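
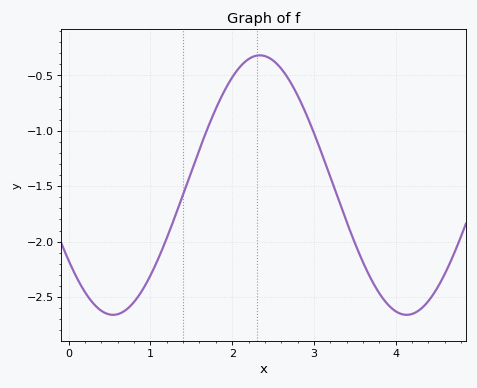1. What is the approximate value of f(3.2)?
-1.42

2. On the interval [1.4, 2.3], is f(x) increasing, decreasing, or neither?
increasing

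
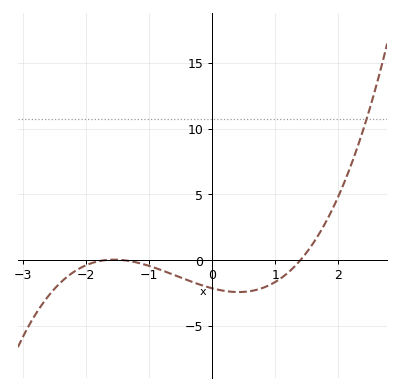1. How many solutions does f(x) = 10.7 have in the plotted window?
1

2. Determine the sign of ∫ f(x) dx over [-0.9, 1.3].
negative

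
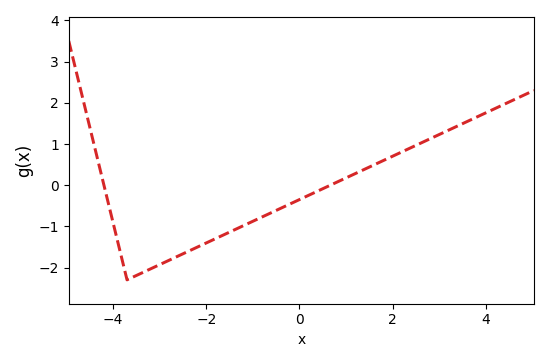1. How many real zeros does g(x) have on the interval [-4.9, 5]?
2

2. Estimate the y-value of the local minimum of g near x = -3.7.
-2.3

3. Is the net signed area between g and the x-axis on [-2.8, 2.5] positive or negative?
negative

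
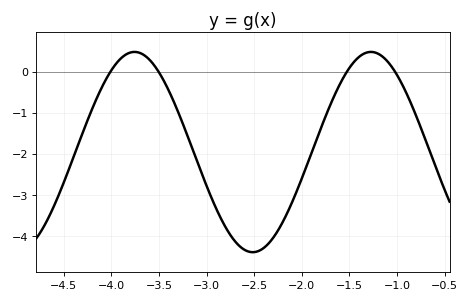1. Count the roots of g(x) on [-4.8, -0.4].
4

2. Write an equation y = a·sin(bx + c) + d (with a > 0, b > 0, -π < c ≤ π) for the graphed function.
y = 2.44sin(2.53x - 1.49) - 1.96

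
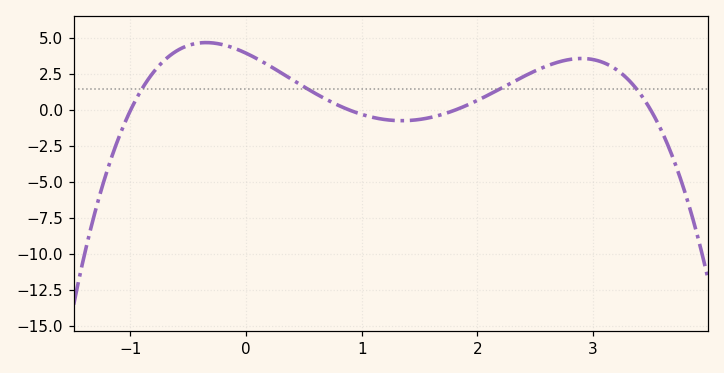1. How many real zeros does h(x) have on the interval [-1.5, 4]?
4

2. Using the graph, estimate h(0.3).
2.5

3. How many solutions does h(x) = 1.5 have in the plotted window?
4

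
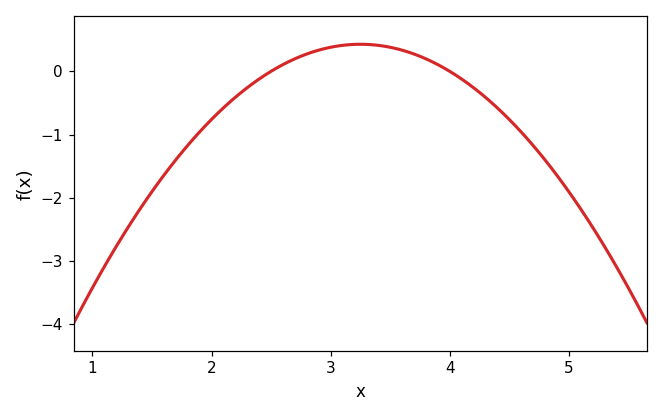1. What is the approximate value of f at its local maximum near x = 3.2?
0.428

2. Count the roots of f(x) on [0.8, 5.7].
2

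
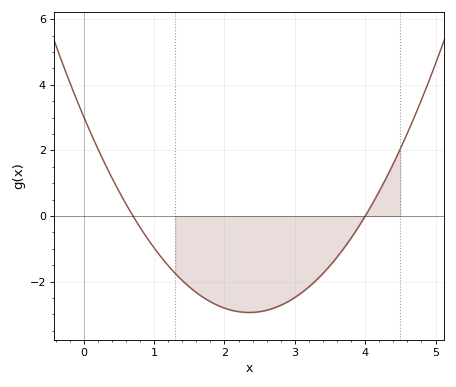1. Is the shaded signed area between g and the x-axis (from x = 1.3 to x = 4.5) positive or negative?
negative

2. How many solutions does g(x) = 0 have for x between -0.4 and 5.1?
2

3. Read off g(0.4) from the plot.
1.17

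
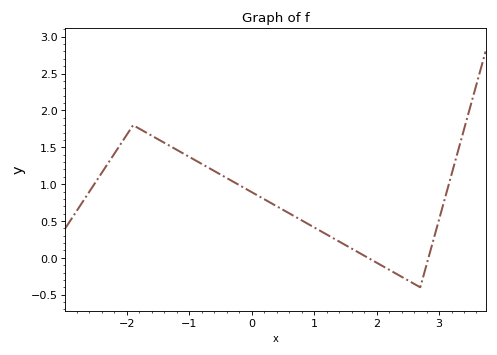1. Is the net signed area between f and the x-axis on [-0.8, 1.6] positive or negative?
positive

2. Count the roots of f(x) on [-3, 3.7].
2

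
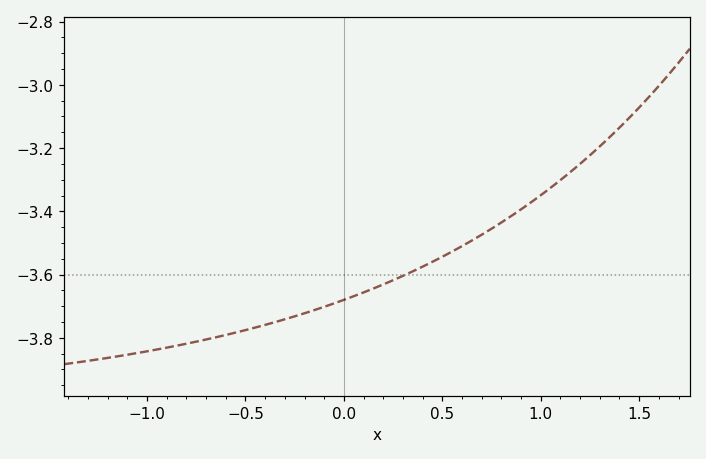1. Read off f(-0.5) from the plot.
-3.78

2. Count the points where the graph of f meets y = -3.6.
1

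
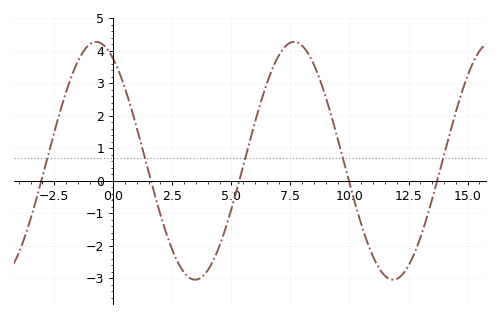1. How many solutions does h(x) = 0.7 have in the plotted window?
5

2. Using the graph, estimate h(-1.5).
3.7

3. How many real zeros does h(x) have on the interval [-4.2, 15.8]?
5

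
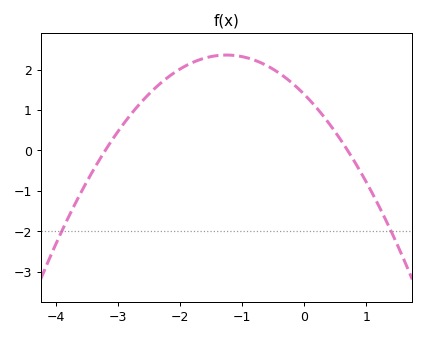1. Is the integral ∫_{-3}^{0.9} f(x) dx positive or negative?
positive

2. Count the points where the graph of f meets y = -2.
2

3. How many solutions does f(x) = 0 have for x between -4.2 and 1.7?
2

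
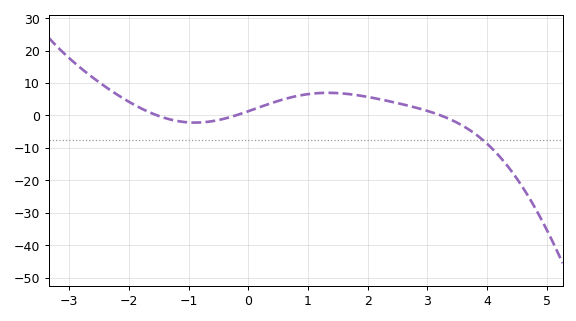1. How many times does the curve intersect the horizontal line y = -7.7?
1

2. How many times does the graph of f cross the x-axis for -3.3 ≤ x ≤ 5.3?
3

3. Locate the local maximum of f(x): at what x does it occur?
1.4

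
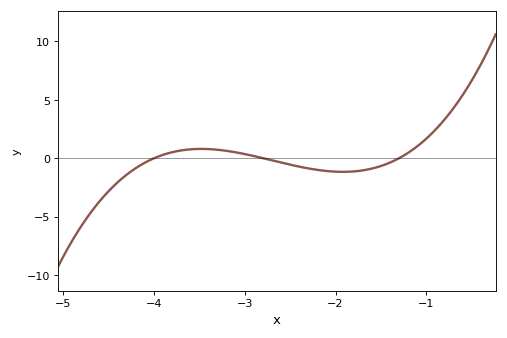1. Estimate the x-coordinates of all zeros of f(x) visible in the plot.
-4, -2.8, -1.3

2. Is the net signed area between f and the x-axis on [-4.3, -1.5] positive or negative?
negative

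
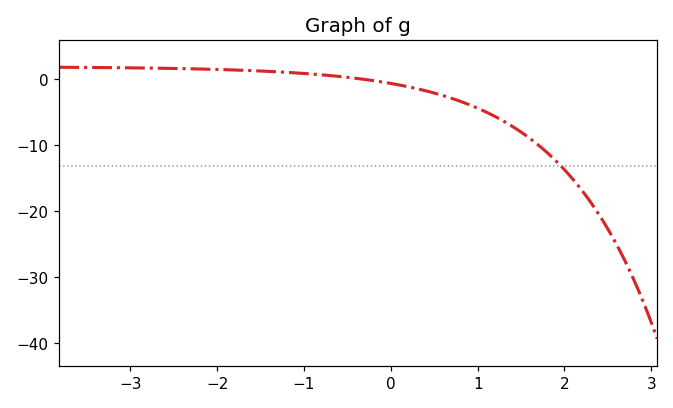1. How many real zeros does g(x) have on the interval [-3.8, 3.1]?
1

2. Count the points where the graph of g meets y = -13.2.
1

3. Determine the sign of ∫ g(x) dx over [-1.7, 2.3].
negative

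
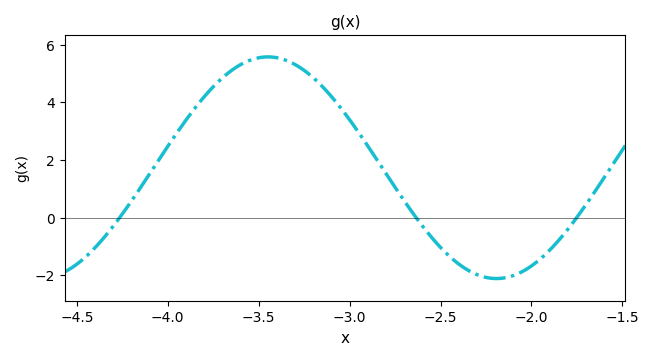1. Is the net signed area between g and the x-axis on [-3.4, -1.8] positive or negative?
positive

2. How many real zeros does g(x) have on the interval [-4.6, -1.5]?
3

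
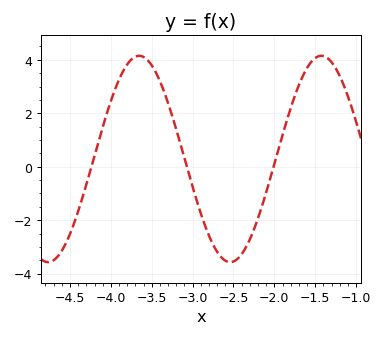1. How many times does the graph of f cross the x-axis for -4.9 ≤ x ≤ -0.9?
3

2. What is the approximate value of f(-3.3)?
2.4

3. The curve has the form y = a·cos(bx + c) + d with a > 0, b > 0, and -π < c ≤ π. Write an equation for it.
y = 3.86cos(2.8x - 2.3) + 0.29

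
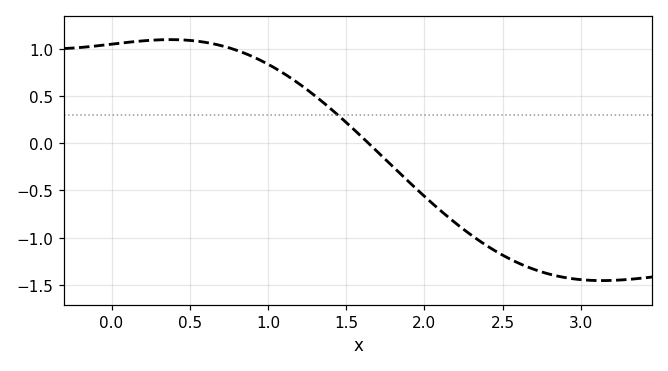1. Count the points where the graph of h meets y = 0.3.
1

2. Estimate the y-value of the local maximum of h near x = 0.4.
1.1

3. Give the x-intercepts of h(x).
1.6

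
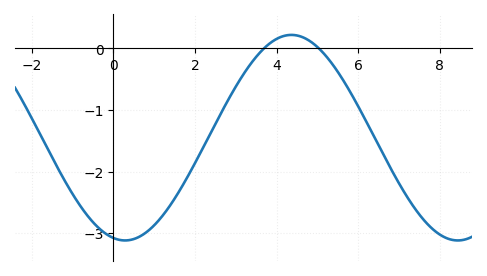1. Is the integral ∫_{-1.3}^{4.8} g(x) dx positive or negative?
negative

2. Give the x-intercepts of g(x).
3.6, 5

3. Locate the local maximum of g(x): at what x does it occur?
4.4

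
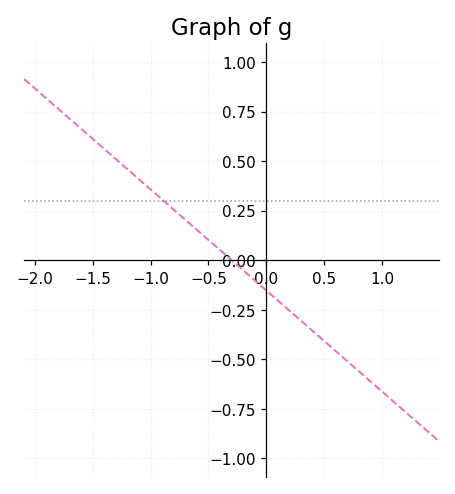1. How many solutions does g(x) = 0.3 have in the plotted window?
1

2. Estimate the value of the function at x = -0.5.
0.1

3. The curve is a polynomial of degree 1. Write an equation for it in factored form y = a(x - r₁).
y = -0.51(x + 0.3)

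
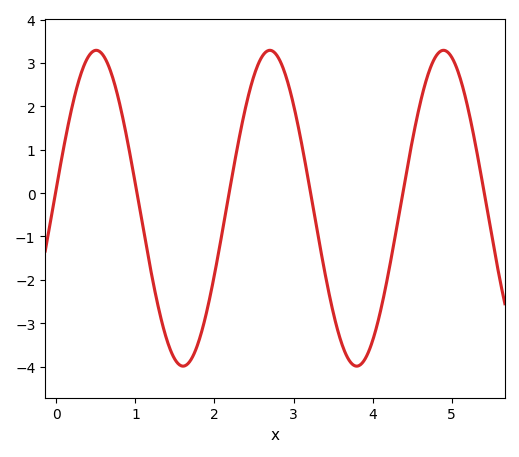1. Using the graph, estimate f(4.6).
2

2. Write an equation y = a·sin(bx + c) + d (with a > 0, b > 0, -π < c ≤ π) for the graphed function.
y = 3.64sin(2.9x + 0.13) - 0.35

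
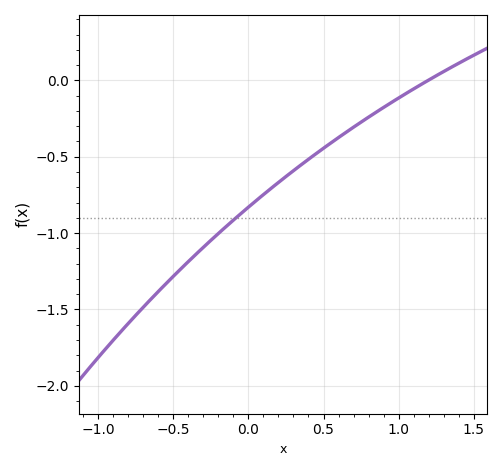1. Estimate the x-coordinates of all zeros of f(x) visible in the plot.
1.2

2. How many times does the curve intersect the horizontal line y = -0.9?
1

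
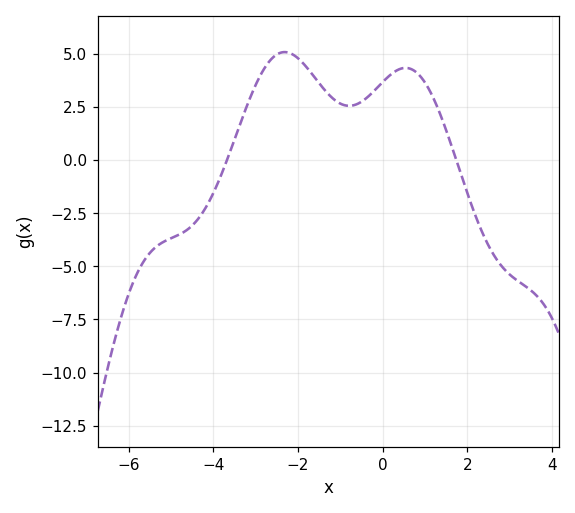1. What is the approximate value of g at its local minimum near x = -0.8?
2.6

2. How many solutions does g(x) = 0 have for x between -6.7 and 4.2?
2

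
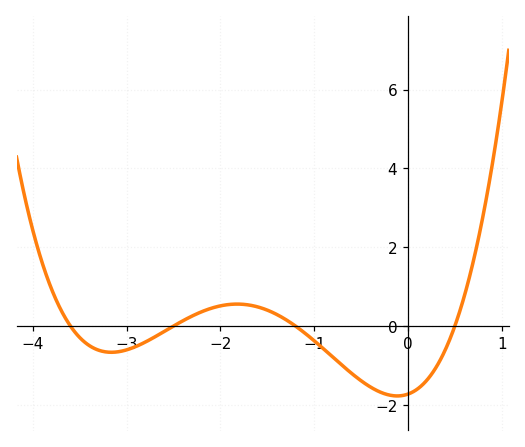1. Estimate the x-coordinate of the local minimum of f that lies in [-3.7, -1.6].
-3.2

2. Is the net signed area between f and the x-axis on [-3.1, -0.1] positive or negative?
negative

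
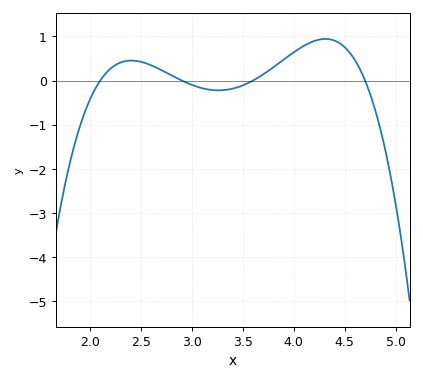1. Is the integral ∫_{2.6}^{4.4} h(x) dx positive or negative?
positive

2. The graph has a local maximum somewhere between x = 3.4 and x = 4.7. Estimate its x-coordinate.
4.31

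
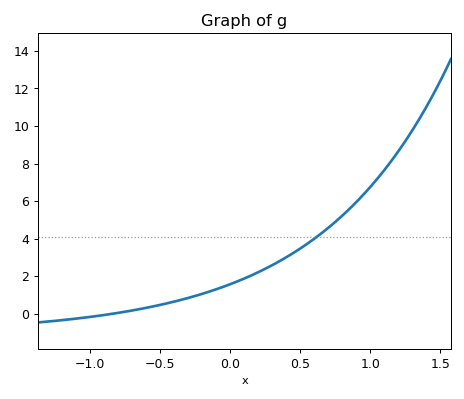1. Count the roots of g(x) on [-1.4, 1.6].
1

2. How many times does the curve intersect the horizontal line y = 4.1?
1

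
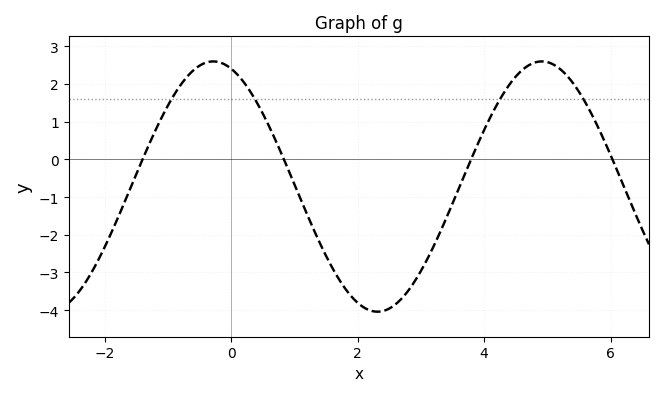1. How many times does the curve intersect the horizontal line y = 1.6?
4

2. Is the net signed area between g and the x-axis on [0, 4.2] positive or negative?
negative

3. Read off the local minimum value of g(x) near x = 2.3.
-4.04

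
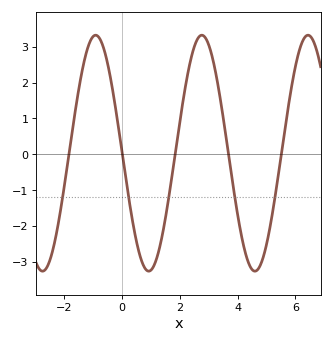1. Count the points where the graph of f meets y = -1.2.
5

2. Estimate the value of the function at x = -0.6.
2.9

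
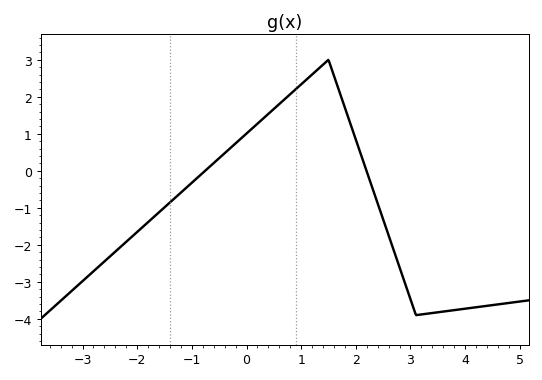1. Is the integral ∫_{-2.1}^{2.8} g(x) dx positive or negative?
positive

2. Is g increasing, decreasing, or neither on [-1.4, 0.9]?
increasing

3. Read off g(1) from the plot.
2.3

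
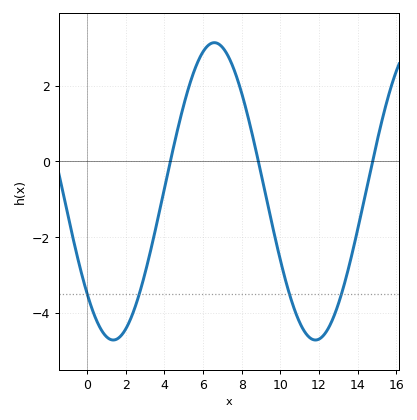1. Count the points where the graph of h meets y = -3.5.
4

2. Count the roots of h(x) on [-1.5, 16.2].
3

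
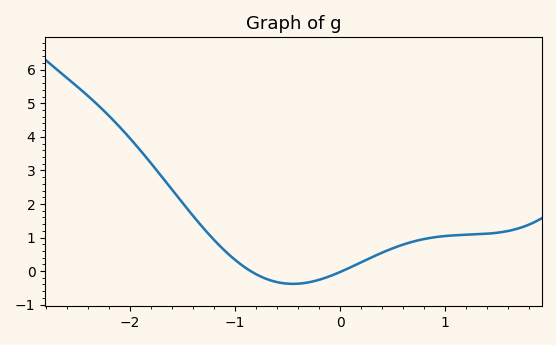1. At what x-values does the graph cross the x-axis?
-0.851, 0.021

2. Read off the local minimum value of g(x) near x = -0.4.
-0.381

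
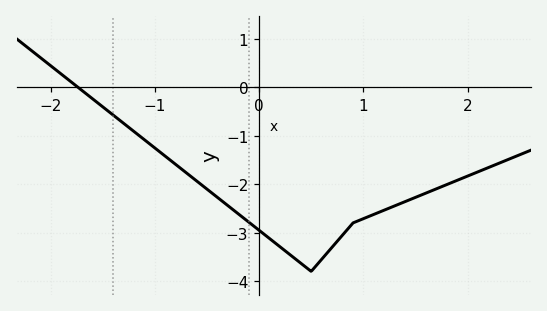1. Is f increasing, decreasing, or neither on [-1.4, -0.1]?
decreasing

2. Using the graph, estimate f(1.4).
-2.36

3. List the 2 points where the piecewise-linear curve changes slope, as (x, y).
(0.5, -3.8); (0.9, -2.8)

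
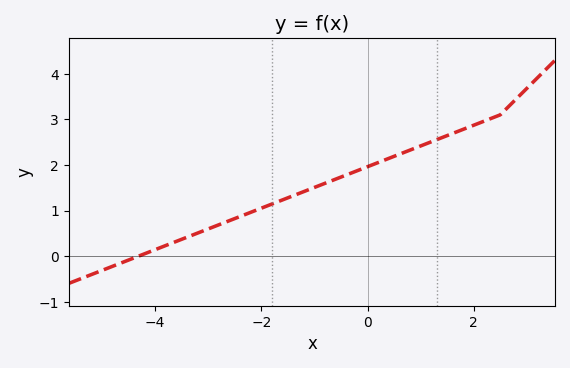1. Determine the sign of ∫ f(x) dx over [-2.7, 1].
positive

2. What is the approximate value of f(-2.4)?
0.869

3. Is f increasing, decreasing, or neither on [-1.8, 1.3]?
increasing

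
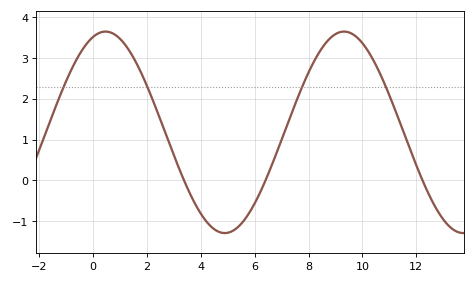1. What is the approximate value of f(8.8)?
3.49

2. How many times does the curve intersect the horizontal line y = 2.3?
4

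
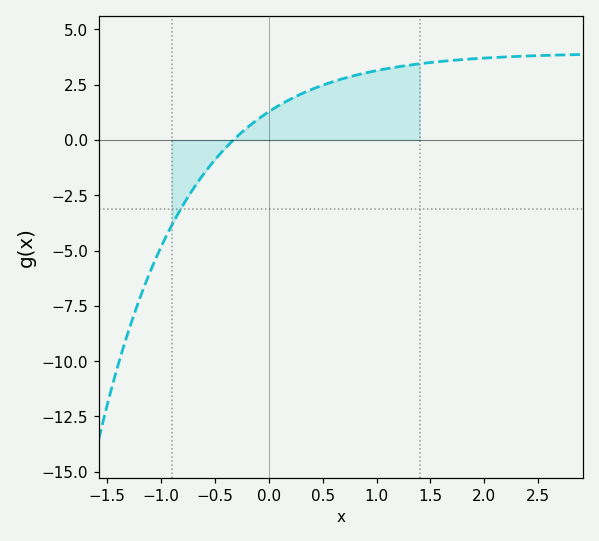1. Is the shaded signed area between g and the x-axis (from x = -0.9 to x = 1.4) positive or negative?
positive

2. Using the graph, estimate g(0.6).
2.64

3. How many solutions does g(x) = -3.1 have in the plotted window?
1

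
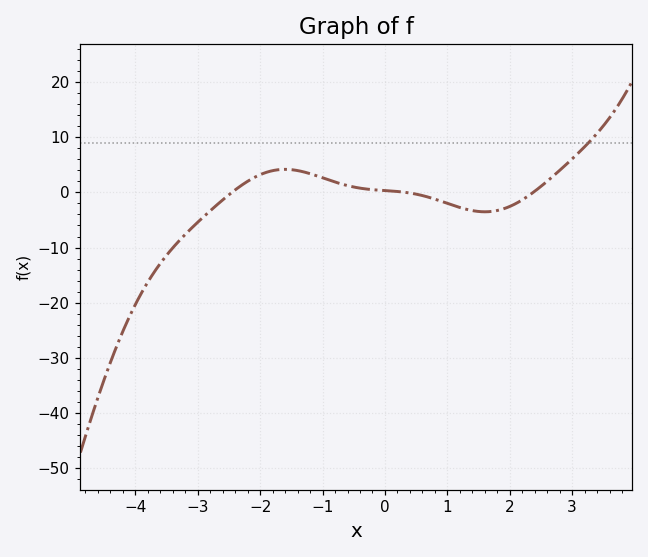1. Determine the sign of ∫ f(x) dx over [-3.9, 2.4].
negative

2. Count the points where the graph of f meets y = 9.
1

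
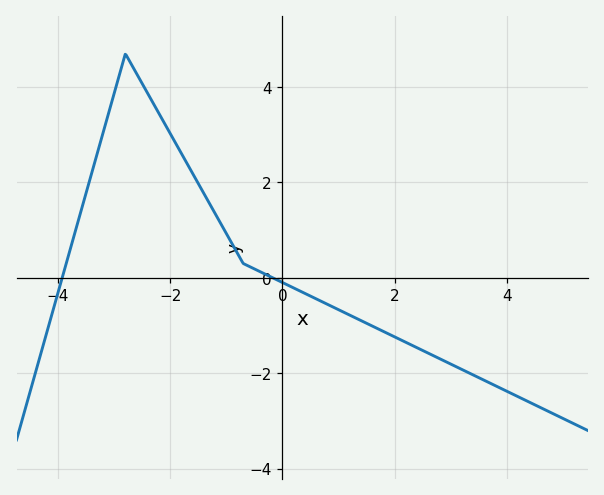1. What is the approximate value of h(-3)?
3.87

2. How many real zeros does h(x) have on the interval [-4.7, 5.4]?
2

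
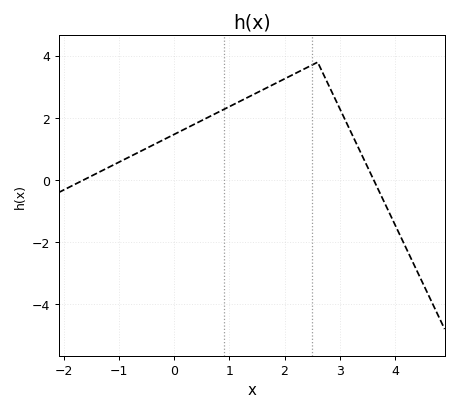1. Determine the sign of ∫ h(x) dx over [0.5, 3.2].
positive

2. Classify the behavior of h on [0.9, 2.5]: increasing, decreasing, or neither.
increasing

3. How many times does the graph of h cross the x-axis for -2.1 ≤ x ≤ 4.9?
2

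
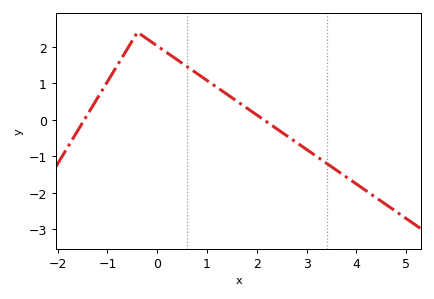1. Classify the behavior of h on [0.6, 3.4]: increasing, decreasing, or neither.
decreasing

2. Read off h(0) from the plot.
2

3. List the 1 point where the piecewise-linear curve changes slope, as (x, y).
(-0.4, 2.4)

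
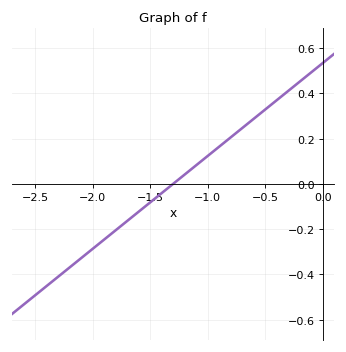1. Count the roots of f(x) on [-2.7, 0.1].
1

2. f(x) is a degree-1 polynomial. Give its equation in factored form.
y = 0.41(x + 1.3)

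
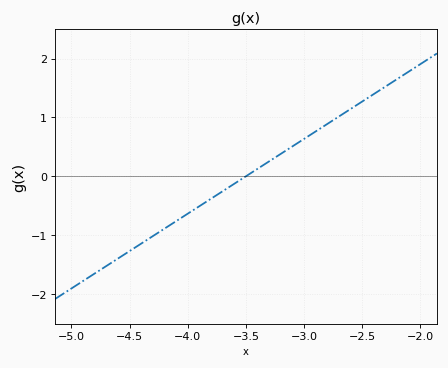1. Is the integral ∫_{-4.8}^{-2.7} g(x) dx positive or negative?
negative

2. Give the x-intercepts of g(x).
-3.5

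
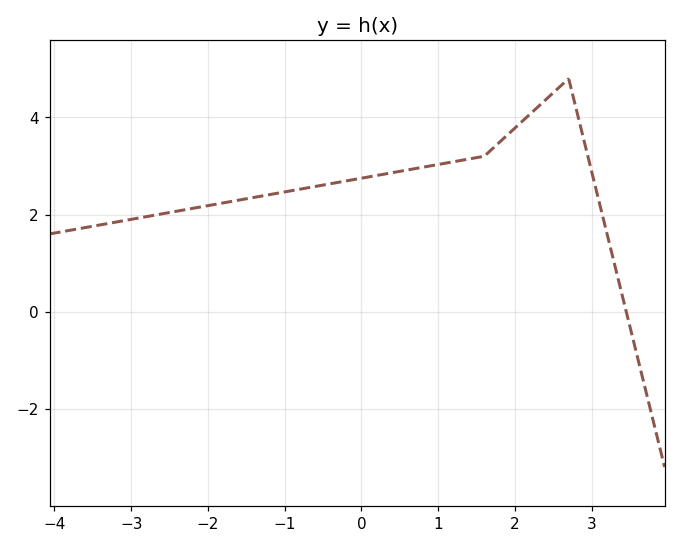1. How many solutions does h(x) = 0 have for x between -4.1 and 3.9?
1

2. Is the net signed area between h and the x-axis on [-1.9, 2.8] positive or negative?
positive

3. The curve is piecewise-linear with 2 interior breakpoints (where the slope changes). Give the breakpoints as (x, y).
(1.6, 3.2); (2.7, 4.8)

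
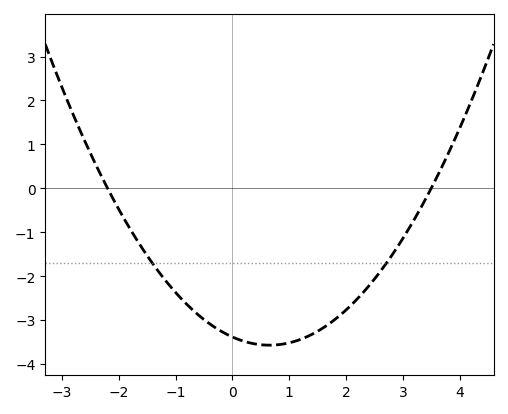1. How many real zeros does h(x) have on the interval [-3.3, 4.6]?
2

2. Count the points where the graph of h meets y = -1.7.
2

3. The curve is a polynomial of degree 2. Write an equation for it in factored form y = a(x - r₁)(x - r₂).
y = 0.44(x + 2.2)(x - 3.5)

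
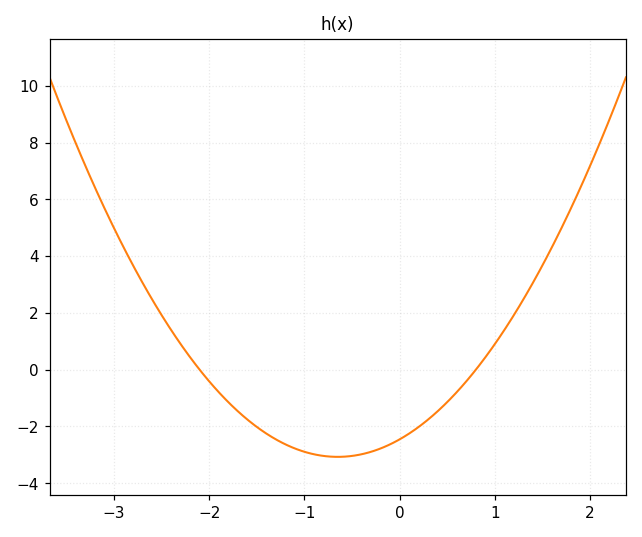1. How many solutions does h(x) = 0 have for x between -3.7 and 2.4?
2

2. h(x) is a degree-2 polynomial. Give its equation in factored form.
y = 1.46(x + 2.1)(x - 0.8)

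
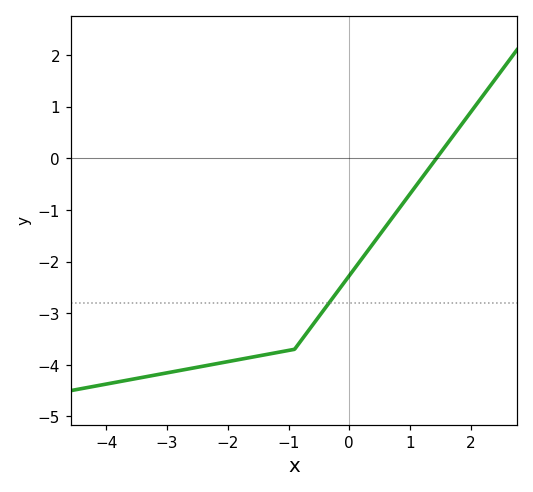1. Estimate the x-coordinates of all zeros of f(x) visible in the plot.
1.44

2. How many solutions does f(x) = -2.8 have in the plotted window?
1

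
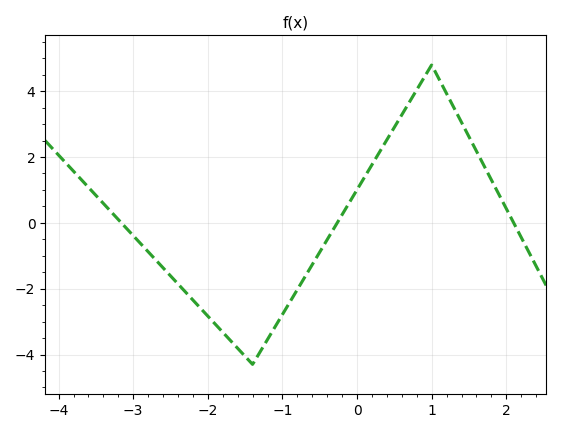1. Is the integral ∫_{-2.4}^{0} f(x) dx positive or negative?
negative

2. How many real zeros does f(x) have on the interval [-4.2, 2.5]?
3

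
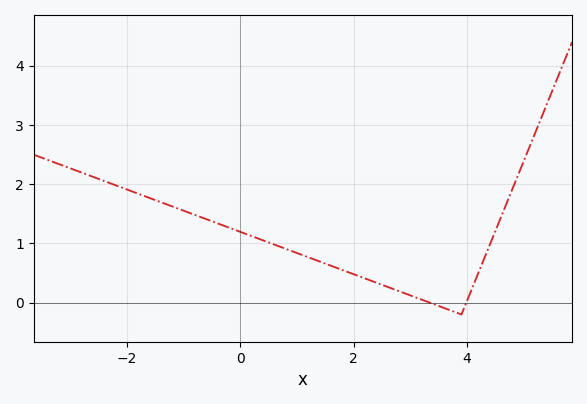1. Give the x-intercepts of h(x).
3.4, 4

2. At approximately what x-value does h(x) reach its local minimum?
3.8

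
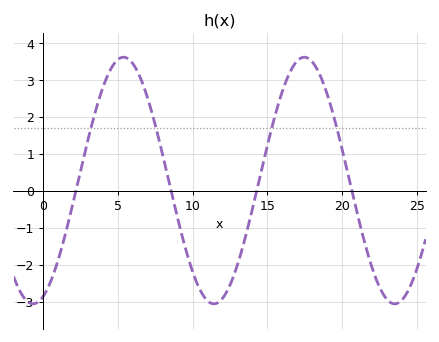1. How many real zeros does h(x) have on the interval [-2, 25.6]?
4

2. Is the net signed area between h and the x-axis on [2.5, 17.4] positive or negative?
positive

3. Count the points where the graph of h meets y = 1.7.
4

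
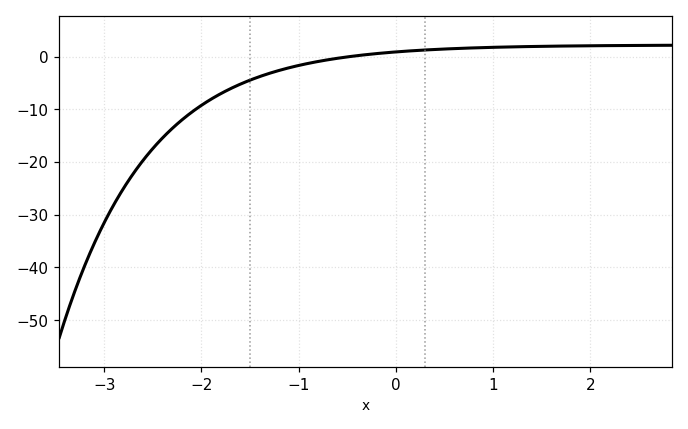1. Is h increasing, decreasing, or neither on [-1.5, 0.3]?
increasing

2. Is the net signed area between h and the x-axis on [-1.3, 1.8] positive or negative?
positive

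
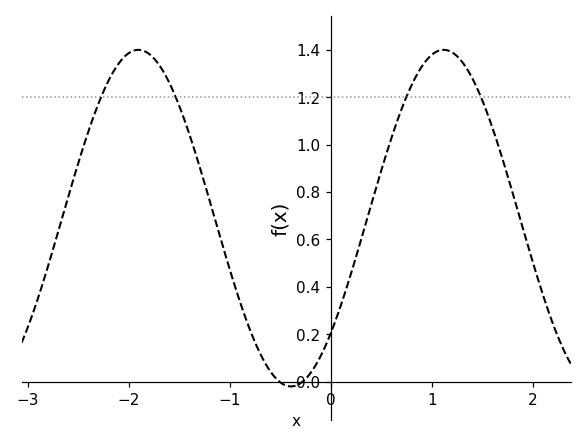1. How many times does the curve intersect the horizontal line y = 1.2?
4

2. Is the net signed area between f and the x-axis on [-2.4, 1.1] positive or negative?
positive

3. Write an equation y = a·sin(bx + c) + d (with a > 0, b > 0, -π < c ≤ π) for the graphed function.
y = 0.71sin(2.08x - 0.75) + 0.69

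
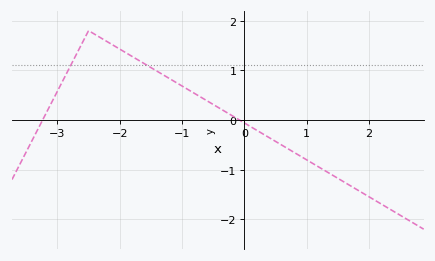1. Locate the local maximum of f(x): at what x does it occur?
-2.5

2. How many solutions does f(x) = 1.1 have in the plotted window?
2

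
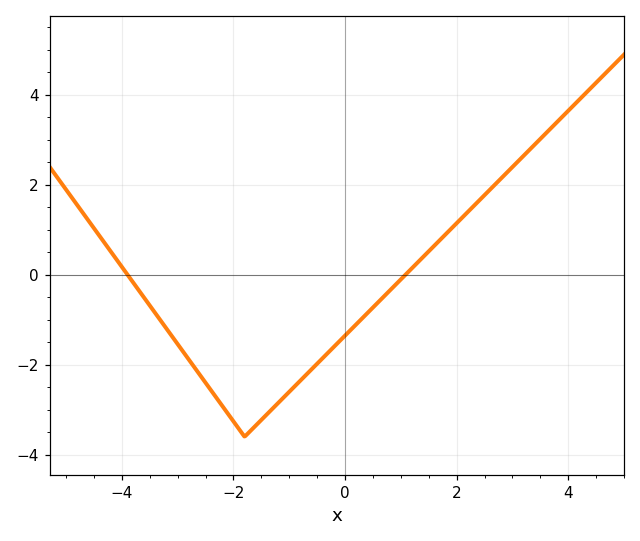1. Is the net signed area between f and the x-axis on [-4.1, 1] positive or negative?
negative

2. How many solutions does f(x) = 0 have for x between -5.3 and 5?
2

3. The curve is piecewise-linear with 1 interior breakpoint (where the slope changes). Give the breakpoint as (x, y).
(-1.8, -3.6)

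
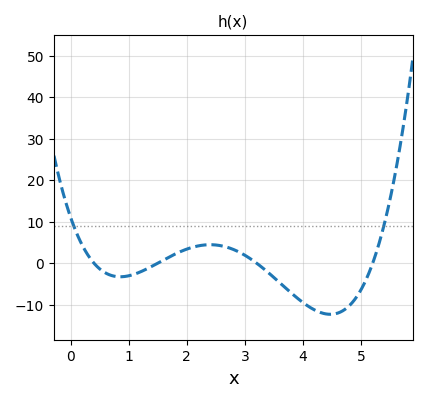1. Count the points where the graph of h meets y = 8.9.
2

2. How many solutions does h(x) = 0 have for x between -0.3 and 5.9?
4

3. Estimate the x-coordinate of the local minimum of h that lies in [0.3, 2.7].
0.855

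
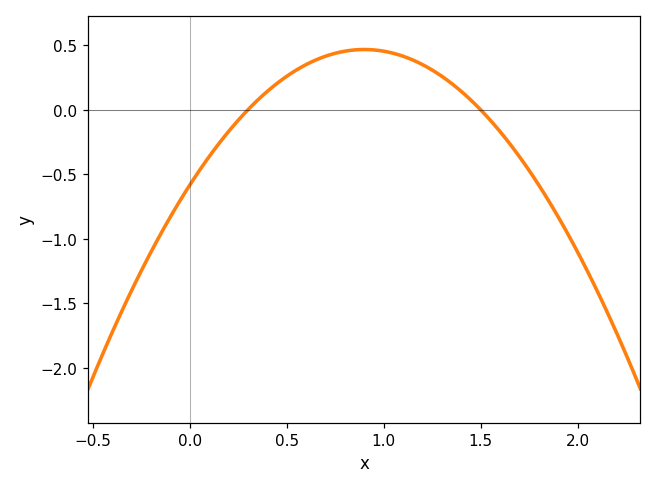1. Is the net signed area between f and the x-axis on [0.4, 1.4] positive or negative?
positive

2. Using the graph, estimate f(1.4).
0.15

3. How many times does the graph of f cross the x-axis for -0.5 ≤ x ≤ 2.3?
2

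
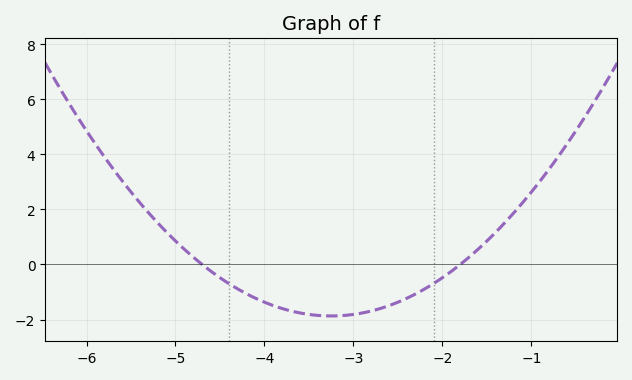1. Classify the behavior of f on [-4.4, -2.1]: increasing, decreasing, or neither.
neither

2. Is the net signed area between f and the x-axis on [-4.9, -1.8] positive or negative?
negative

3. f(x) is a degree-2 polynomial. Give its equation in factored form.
y = 0.89(x + 4.7)(x + 1.8)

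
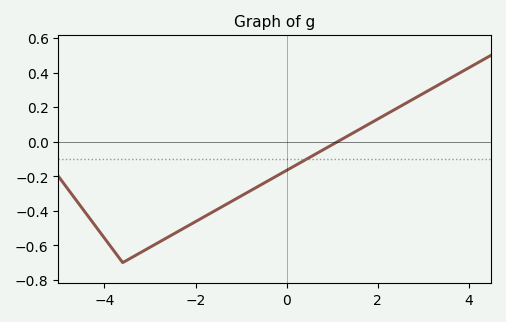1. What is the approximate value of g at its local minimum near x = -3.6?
-0.7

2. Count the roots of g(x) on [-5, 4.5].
1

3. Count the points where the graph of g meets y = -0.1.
1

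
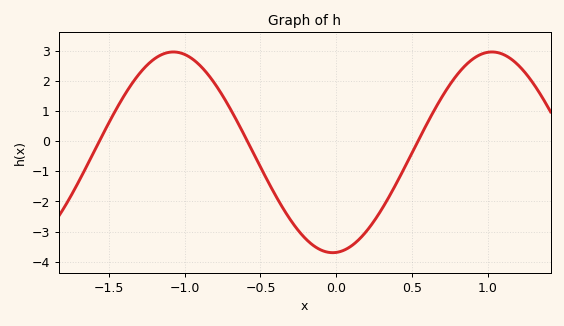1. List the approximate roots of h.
-1.56, -0.586, 0.539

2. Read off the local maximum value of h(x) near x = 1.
2.96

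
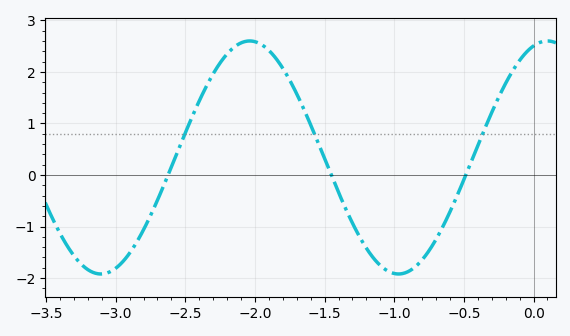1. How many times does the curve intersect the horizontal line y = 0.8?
3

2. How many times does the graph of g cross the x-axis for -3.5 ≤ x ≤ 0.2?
3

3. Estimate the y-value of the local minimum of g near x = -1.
-1.92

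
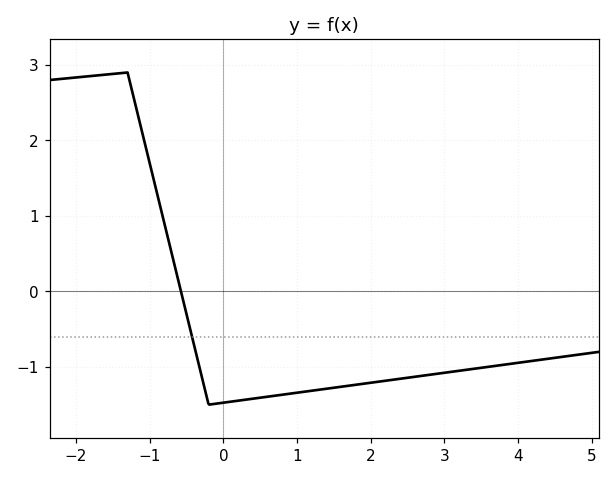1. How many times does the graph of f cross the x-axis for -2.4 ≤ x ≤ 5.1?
1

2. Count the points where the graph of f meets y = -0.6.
1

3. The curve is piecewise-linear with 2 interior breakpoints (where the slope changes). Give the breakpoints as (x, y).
(-1.3, 2.9); (-0.2, -1.5)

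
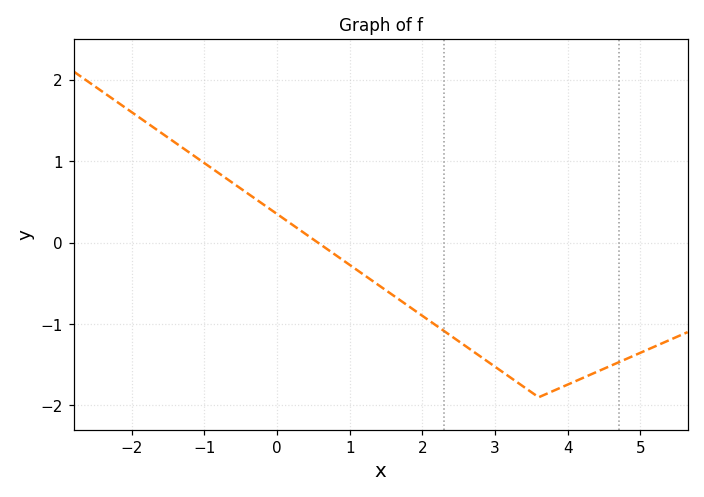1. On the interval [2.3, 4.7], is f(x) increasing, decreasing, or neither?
neither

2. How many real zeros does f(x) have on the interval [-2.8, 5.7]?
1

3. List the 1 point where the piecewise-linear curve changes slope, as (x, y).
(3.6, -1.9)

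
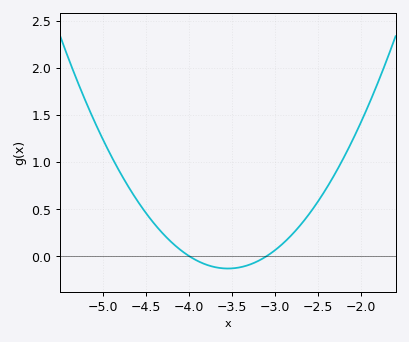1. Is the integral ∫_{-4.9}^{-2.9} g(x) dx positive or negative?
positive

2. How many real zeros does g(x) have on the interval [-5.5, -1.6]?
2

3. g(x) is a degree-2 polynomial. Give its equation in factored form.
y = 0.65(x + 4)(x + 3.1)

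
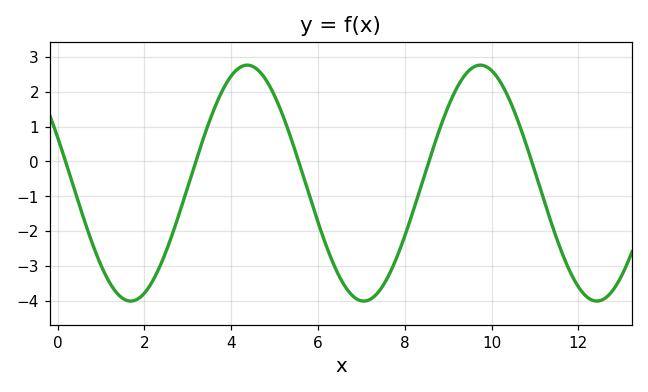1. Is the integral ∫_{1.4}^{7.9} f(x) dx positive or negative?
negative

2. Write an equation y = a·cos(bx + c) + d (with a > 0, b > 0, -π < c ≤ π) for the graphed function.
y = 3.38cos(1.2x + 1.2) - 0.62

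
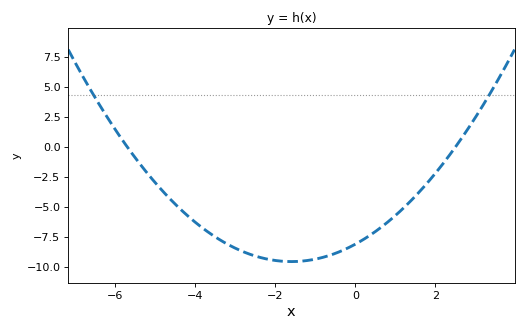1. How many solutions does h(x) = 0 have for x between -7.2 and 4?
2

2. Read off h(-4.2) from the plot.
-5.5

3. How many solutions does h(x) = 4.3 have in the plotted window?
2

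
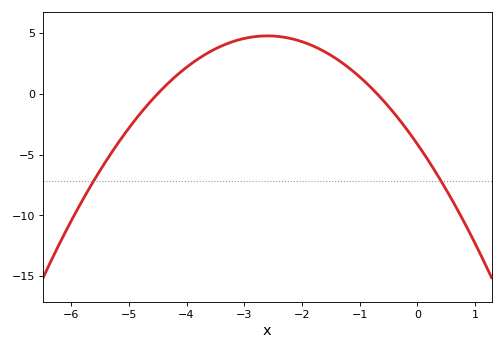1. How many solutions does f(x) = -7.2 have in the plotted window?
2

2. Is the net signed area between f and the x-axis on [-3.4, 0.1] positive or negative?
positive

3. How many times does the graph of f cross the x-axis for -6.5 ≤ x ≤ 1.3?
2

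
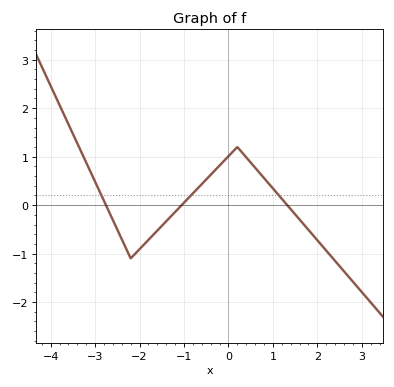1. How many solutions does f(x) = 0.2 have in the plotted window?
3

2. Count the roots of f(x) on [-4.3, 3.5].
3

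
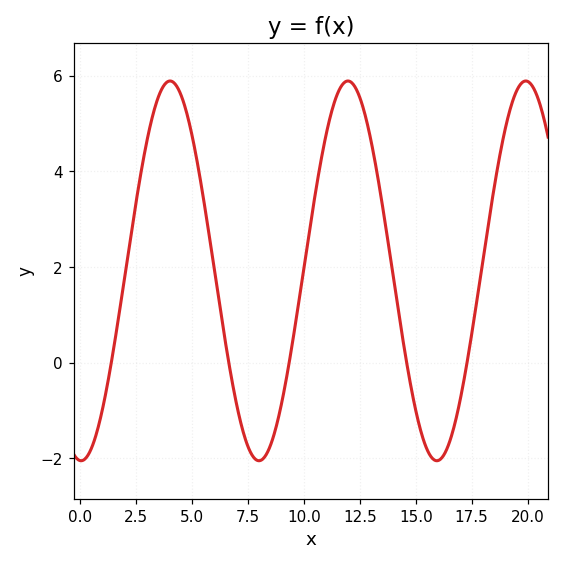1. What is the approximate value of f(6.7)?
-0.154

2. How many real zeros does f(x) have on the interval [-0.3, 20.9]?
5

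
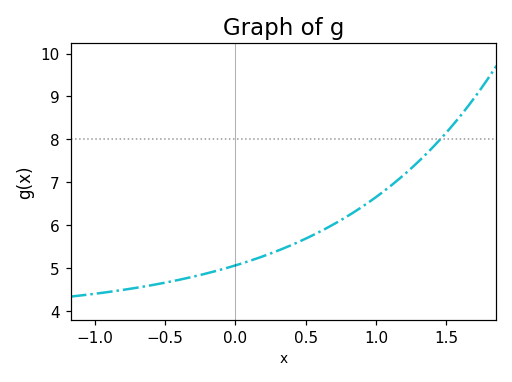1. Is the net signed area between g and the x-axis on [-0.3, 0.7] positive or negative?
positive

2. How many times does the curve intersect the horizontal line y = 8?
1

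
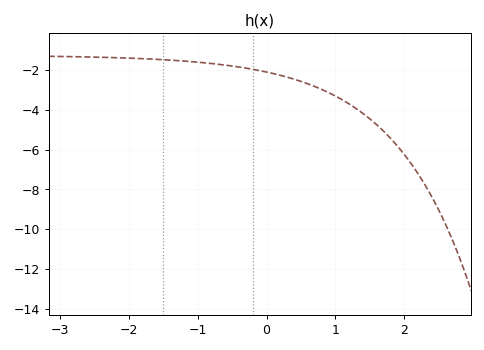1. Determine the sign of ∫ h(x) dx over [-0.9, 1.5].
negative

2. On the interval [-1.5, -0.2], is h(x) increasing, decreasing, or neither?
decreasing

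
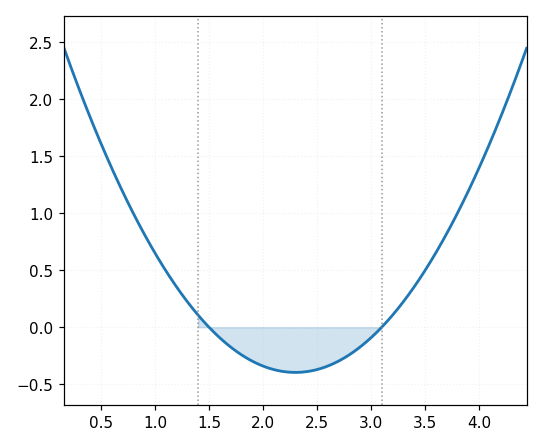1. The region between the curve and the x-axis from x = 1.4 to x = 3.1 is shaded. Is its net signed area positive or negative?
negative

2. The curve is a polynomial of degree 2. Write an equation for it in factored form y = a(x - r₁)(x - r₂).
y = 0.62(x - 1.5)(x - 3.1)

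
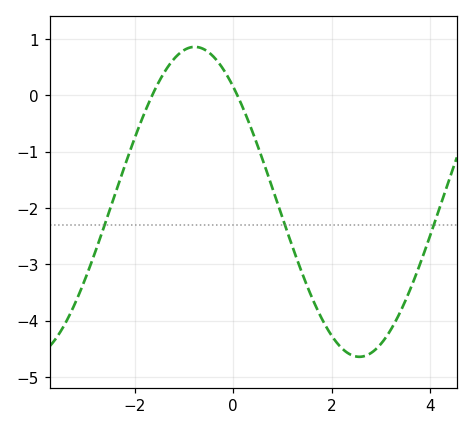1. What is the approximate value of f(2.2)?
-4.48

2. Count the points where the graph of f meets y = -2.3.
3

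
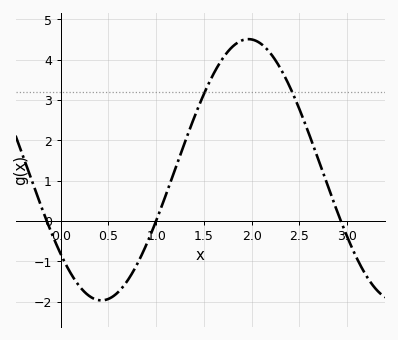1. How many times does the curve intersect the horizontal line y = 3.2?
2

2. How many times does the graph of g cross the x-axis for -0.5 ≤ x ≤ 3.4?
3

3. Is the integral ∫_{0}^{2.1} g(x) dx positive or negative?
positive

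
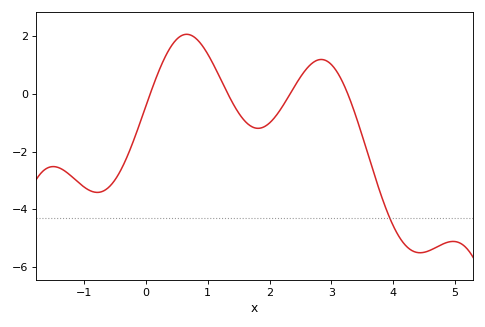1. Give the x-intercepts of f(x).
0.1, 1.3, 2.3, 3.3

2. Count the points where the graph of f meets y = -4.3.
1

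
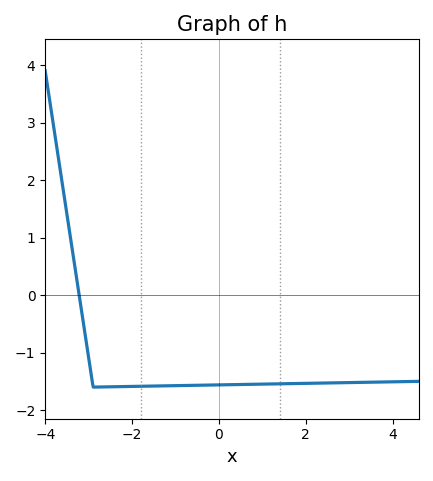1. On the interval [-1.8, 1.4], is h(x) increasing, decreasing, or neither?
increasing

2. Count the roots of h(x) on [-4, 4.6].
1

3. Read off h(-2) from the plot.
-1.59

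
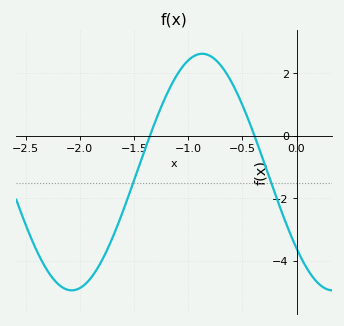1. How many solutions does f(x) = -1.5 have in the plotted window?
2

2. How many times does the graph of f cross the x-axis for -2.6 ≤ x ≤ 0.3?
2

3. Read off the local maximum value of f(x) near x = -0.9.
2.63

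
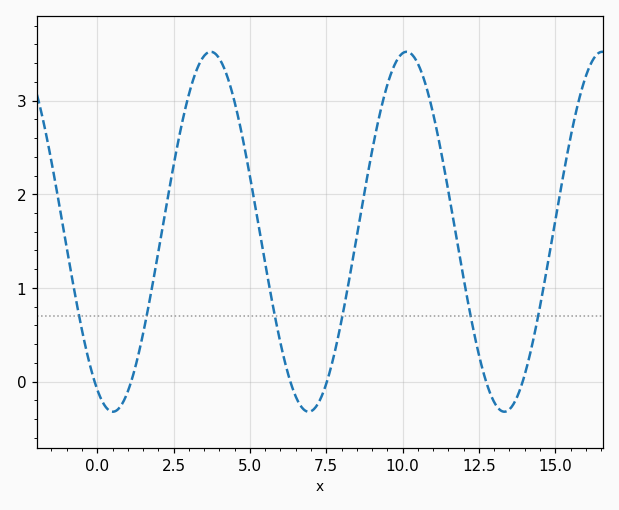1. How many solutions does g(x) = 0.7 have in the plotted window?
6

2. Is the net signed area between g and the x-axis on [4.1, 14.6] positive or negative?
positive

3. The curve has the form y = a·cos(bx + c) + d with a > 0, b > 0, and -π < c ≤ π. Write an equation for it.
y = 1.92cos(0.98x + 2.6) + 1.6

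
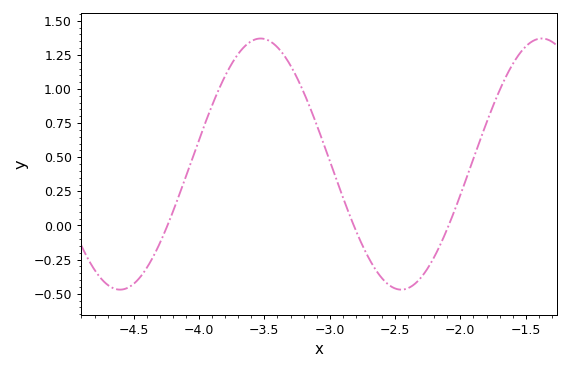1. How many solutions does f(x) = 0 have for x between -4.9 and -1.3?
3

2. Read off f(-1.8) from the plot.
0.753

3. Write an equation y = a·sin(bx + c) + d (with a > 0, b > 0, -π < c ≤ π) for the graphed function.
y = 0.92sin(2.92x - 0.692) + 0.45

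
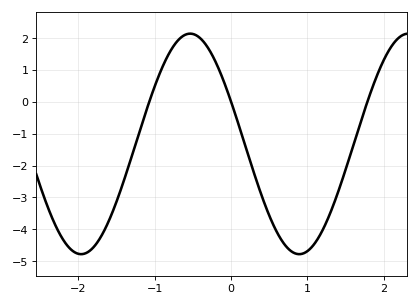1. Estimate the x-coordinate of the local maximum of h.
-0.536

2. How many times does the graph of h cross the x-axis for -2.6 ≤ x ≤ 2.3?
3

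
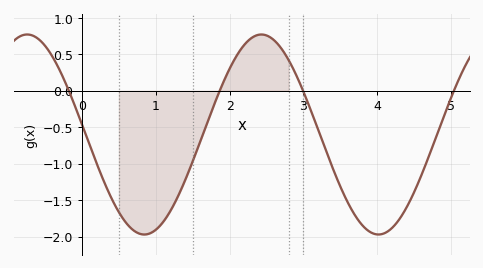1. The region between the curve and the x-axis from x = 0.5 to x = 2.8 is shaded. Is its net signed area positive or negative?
negative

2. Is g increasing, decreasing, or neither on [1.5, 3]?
neither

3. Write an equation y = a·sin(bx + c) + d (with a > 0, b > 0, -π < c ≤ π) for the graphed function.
y = 1.37sin(2x + 3) - 0.6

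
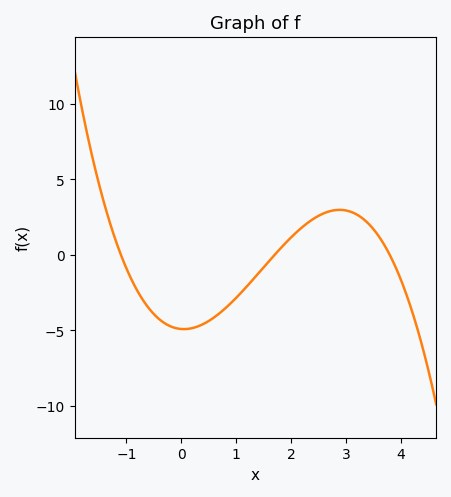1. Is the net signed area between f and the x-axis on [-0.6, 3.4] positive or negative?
negative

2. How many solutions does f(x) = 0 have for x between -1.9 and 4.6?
3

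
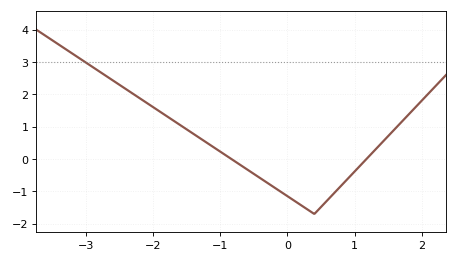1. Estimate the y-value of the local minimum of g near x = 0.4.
-1.7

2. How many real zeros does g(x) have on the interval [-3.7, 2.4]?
2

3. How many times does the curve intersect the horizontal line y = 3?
1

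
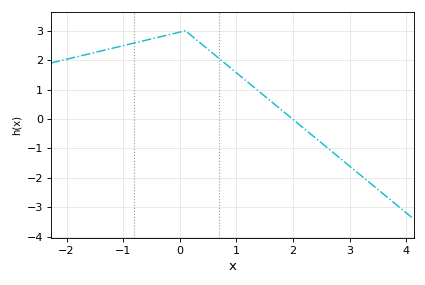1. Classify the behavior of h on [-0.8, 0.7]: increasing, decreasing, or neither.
neither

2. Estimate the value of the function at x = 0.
2.95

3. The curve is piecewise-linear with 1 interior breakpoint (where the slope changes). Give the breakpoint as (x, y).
(0.1, 3)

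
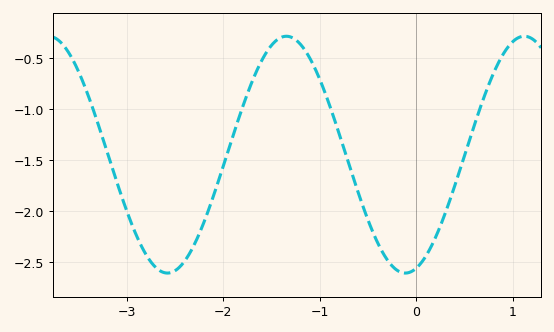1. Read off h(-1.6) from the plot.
-0.525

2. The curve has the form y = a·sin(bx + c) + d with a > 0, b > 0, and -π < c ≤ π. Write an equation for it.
y = 1.16sin(2.55x - 1.28) - 1.45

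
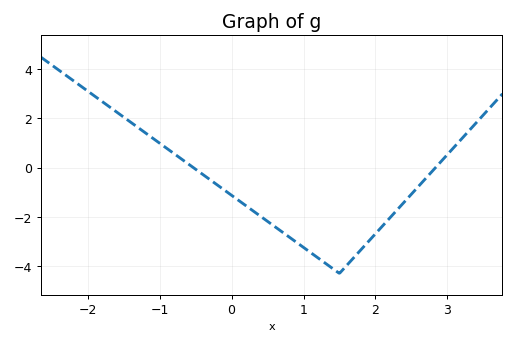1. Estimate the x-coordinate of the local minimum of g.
1.5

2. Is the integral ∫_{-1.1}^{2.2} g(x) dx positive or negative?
negative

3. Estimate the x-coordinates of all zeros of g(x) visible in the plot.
-0.5, 2.8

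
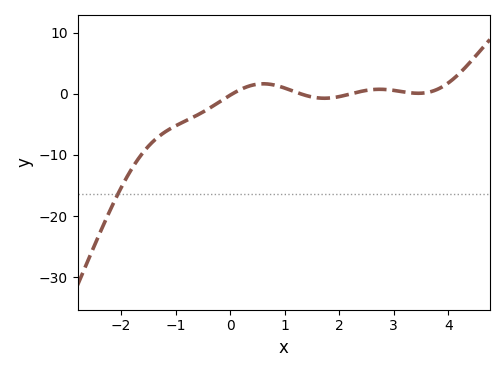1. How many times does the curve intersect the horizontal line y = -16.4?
1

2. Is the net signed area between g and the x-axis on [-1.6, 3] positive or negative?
negative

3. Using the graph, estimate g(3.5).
0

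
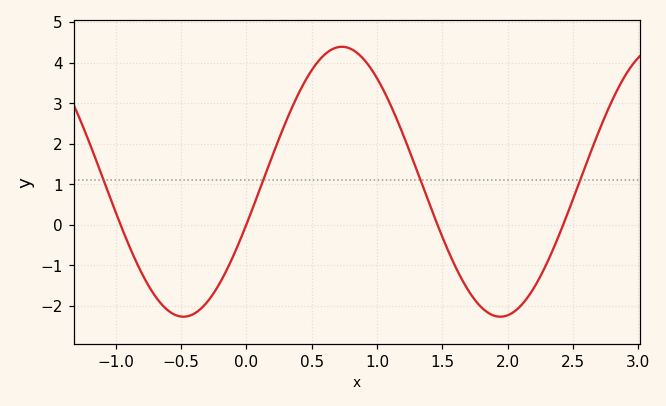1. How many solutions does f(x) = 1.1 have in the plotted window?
4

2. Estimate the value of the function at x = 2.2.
-1.6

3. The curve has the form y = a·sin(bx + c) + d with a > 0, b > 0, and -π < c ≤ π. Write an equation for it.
y = 3.33sin(2.6x - 0.32) + 1.06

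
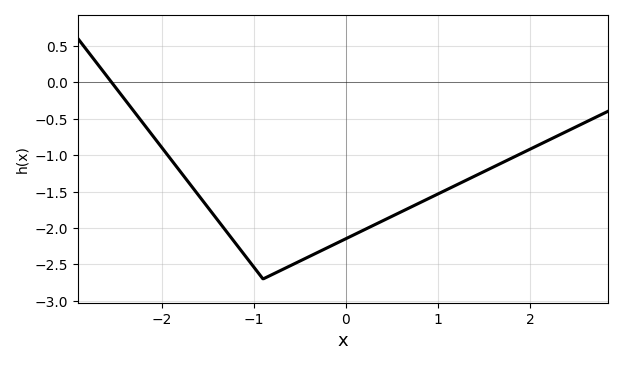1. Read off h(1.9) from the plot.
-0.981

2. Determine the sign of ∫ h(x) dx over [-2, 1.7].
negative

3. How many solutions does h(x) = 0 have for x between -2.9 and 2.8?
1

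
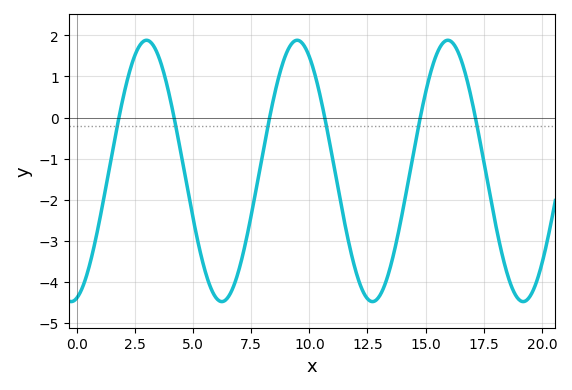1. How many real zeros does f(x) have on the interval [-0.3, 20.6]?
6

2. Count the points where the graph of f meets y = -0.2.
6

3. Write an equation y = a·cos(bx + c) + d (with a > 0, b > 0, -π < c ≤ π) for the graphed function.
y = 3.18cos(0.97x - 2.9) - 1.3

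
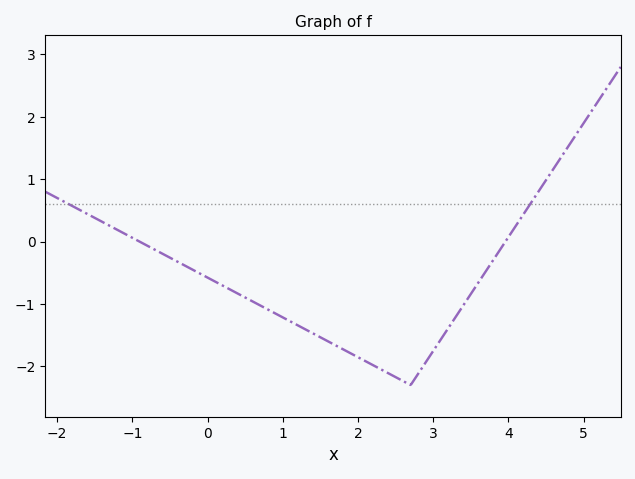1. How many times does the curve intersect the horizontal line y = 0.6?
2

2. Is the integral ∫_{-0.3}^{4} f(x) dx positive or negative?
negative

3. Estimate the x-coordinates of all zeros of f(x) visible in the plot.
-0.904, 3.96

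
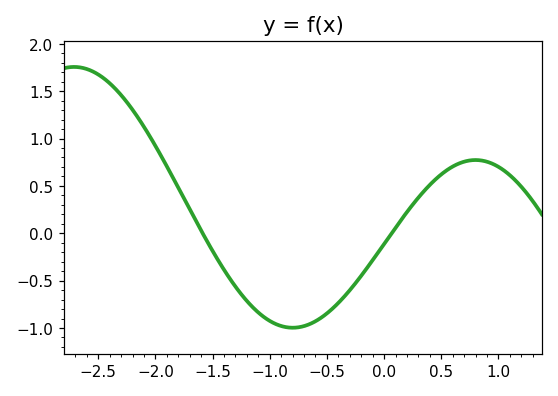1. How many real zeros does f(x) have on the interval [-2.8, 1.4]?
2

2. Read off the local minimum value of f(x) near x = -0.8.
-0.997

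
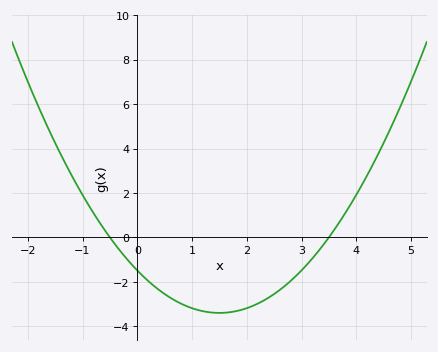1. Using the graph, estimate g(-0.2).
-0.944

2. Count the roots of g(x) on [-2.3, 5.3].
2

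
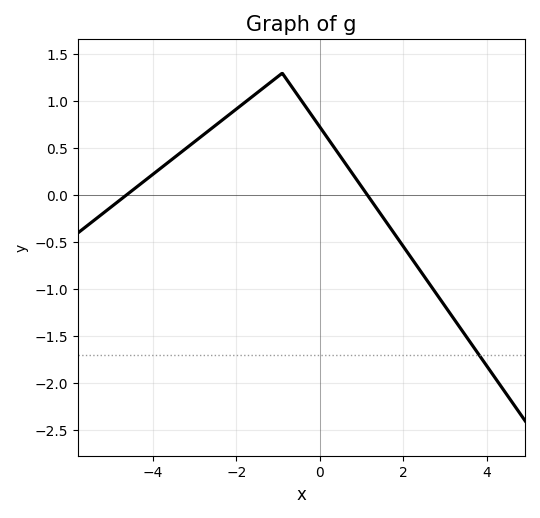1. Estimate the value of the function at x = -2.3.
0.8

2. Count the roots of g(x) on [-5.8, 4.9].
2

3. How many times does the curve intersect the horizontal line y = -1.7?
1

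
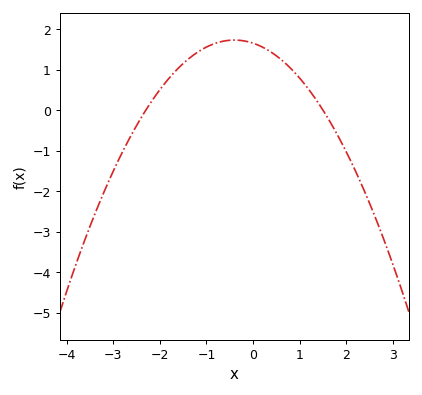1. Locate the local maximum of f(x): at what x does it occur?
-0.4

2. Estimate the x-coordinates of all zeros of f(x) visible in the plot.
-2.3, 1.5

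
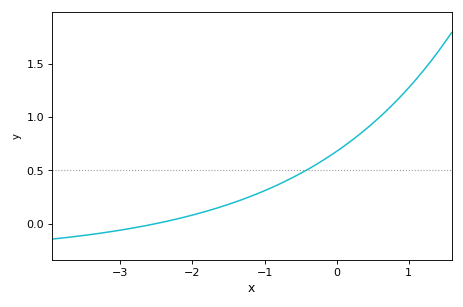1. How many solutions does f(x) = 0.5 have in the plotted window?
1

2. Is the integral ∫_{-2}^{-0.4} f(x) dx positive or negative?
positive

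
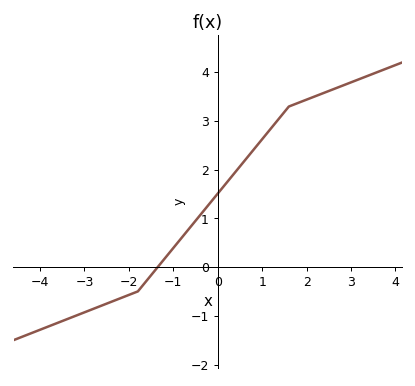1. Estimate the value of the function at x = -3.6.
-1.14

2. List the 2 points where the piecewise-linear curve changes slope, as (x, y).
(-1.8, -0.5); (1.6, 3.3)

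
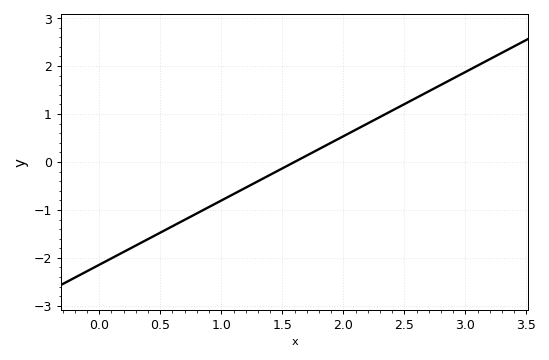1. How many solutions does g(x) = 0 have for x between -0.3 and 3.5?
1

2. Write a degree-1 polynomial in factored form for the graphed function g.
y = 1.34(x - 1.6)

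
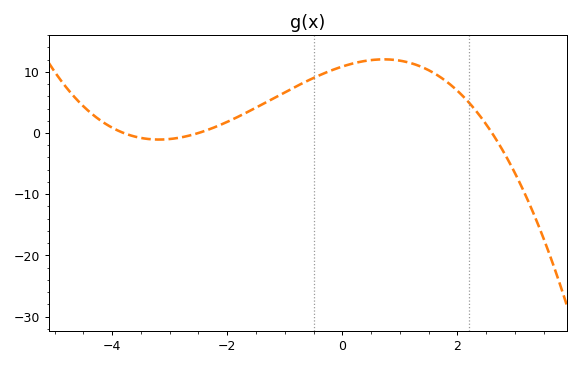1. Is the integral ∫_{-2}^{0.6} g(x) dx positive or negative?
positive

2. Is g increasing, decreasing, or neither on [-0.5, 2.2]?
neither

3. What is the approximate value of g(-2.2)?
1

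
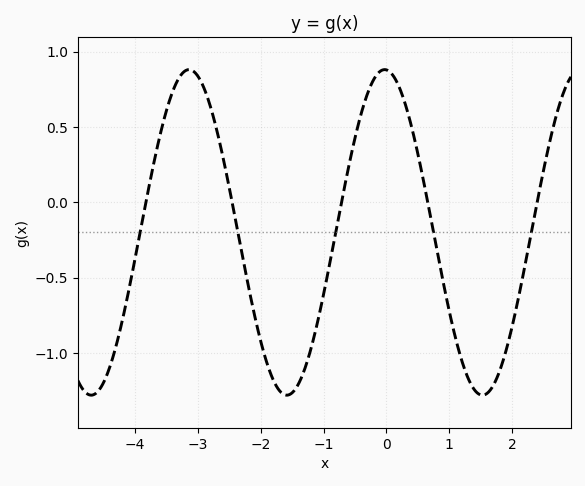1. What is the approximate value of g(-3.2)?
0.872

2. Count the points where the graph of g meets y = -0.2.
5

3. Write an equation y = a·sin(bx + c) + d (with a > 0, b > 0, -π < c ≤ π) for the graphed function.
y = 1.08sin(2.02x + 1.63) - 0.2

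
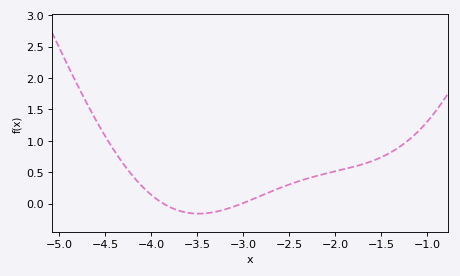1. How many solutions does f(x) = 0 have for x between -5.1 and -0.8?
2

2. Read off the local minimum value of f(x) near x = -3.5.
-0.159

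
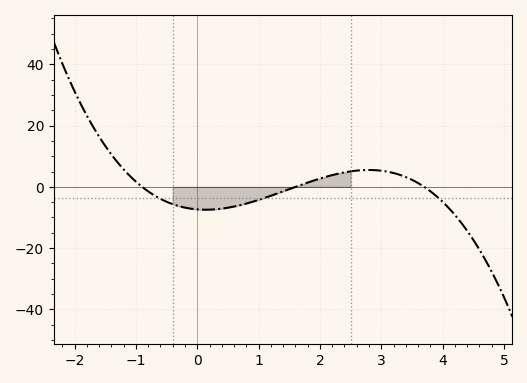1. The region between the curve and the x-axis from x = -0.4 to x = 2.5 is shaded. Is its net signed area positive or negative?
negative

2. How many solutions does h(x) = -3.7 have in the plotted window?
3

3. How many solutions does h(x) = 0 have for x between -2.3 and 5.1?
3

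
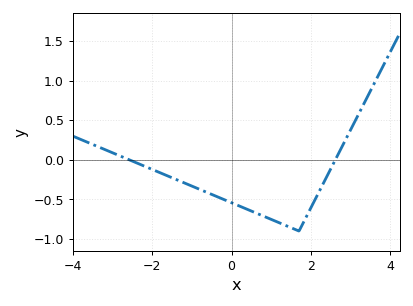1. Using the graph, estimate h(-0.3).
-0.5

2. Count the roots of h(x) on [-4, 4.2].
2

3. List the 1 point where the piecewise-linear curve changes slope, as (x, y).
(1.7, -0.9)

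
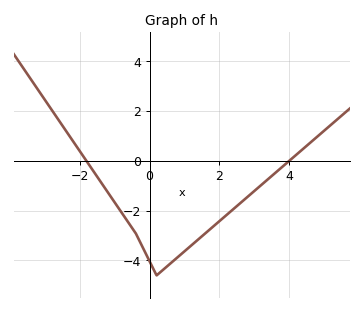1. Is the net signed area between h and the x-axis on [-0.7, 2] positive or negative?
negative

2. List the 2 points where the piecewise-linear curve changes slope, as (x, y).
(-0.4, -2.9); (0.2, -4.6)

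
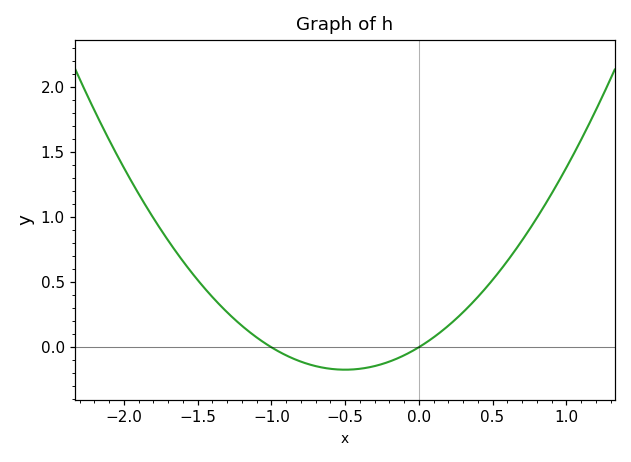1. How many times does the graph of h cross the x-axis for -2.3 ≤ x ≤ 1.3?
2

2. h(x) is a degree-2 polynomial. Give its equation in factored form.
y = 0.69(x + 1)(x - 0)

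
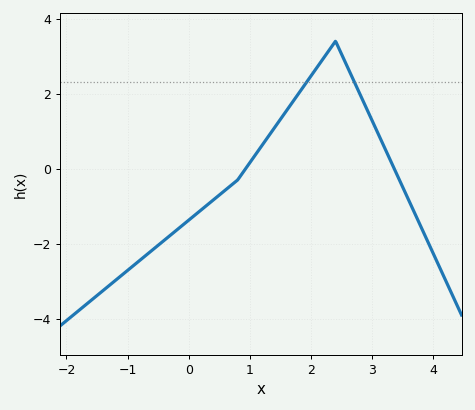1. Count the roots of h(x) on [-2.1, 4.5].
2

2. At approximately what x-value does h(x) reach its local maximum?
2.4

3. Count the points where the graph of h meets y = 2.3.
2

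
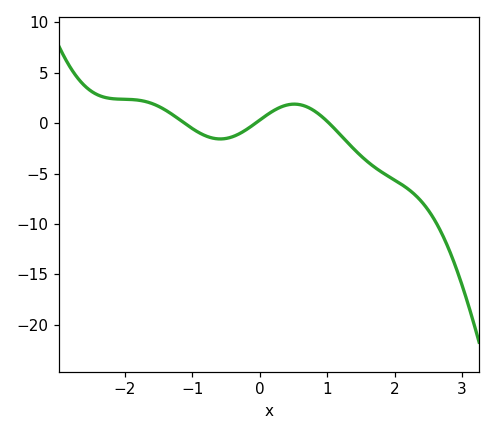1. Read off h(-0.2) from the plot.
-0.634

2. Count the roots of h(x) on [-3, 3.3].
3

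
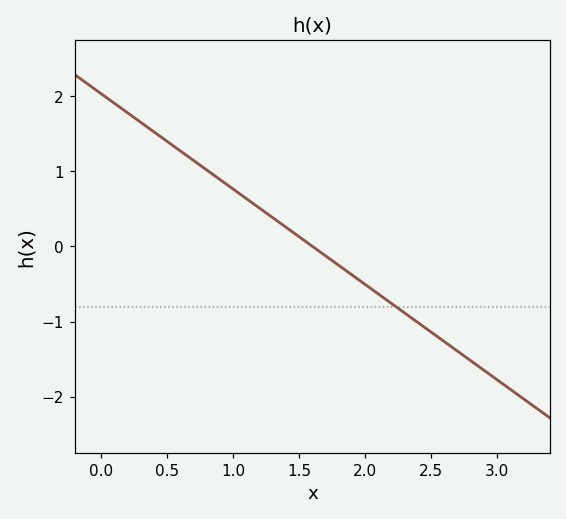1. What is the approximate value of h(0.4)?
1.5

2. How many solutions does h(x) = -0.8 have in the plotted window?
1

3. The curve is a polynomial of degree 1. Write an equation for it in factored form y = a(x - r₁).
y = -1.27(x - 1.6)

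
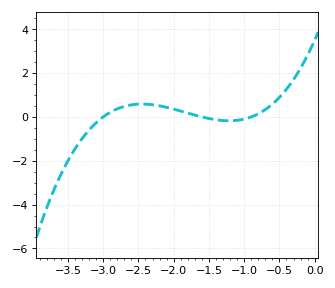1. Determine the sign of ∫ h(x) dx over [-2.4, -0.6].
positive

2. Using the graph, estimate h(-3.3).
-1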